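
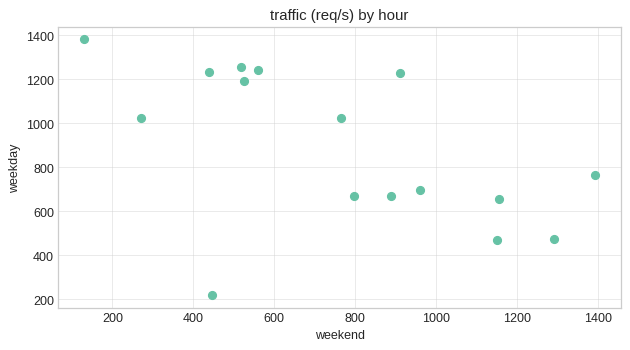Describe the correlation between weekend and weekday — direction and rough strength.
Points are negatively correlated; moderate (|r| ≈ 0.6).

negative, moderate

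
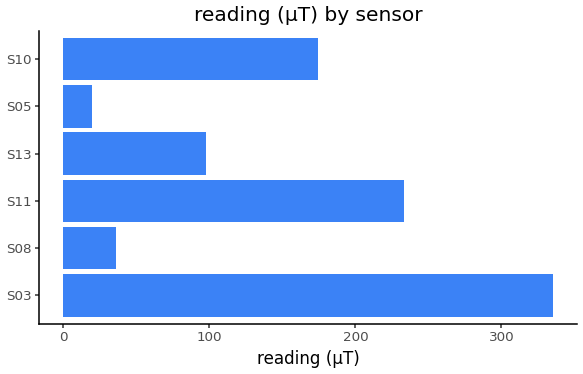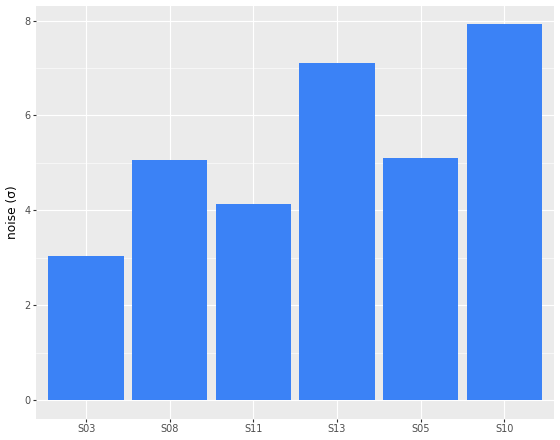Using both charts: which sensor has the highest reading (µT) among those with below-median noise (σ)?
Chart 2 median noise (σ) ≈ 5; below-median sensors: S03, S08, S11. Among those, S03 has the highest reading (µT) (≈ 350).

S03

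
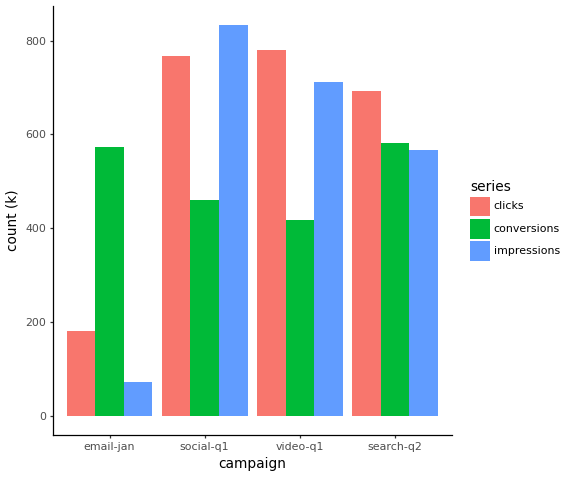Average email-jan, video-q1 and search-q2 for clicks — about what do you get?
(200 + 800 + 700) / 3 ≈ 567.

≈ 567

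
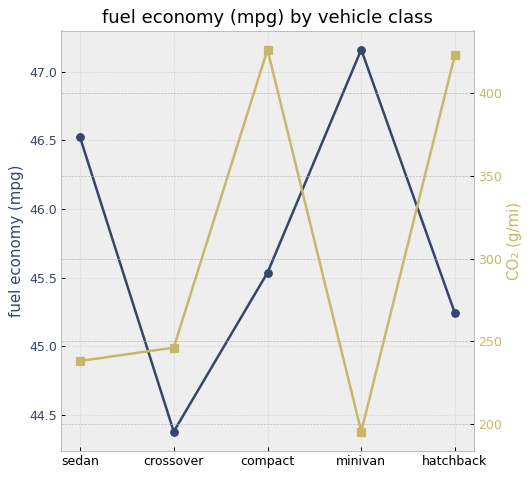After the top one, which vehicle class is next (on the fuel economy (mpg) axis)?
Top 3 (on the fuel economy (mpg) axis): minivan ≈ 47.0, sedan ≈ 46.5, compact ≈ 45.5.

sedan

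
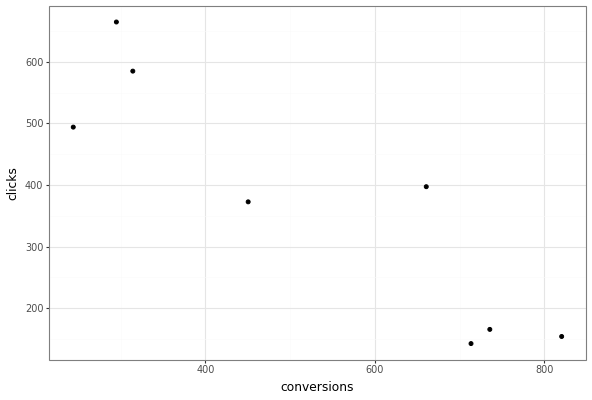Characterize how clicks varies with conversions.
Points are negatively correlated; strong (|r| ≈ 0.9).

negative, strong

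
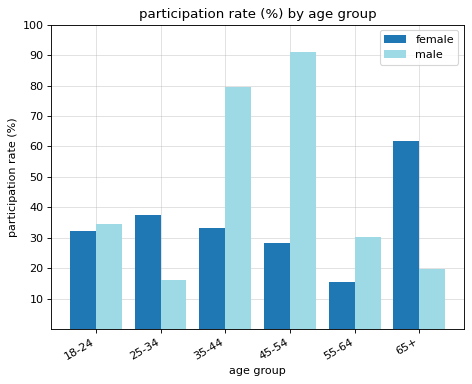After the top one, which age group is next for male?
Top 3 for male: 45-54 ≈ 90, 35-44 ≈ 80, 18-24 ≈ 30.

35-44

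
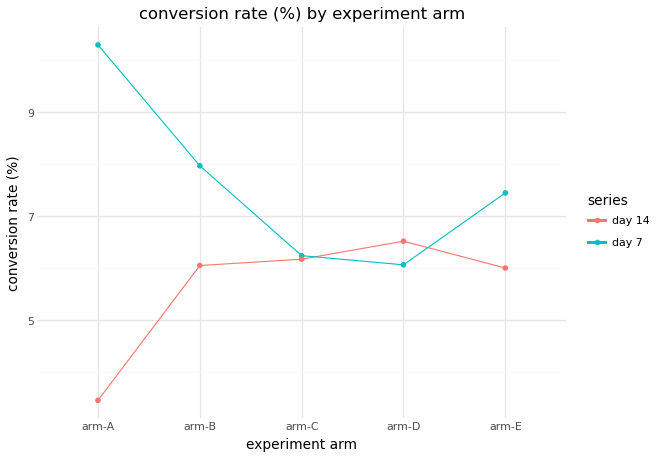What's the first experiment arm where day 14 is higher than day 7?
arm-C: day 14 ≈ 6 vs day 7 ≈ 6 (not yet); arm-D: day 14 ≈ 7 vs day 7 ≈ 6 (first crossover).

arm-D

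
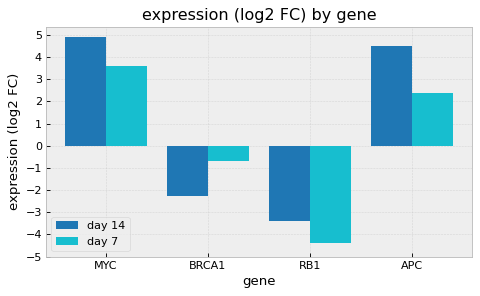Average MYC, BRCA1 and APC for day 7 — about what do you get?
≈ 2

(4 + -1 + 2) / 3 ≈ 2.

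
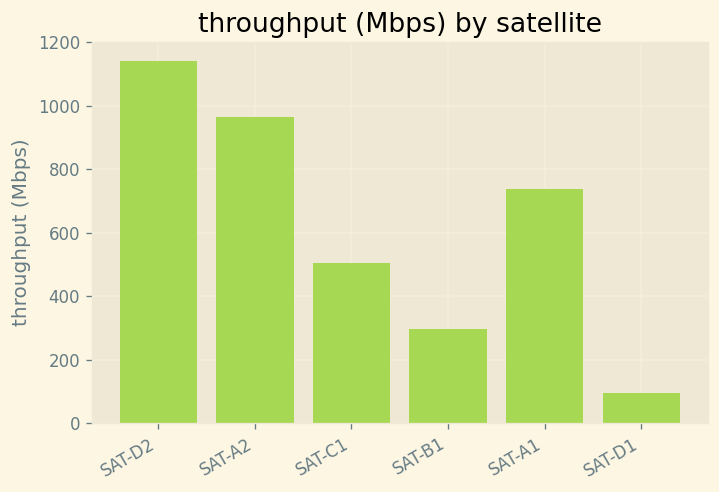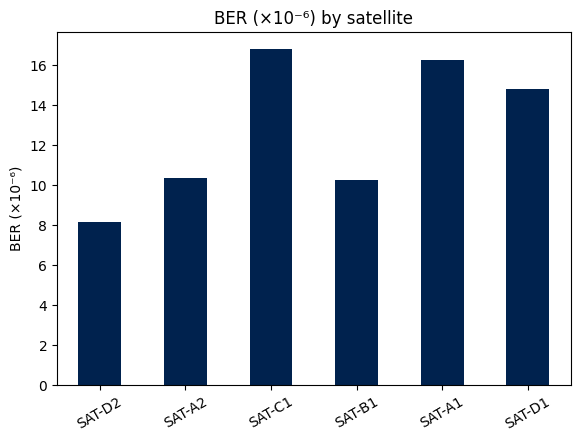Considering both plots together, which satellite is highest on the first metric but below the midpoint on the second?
SAT-D2

Chart 2 median BER (×10⁻⁶) ≈ 12; below-median satellites: SAT-D2, SAT-A2, SAT-B1. Among those, SAT-D2 has the highest throughput (Mbps) (≈ 1200).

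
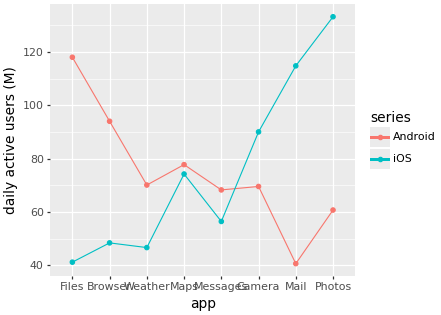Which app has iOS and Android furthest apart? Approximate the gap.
Files, ≈ 80 M

Files: iOS ≈ 40, Android ≈ 120 → gap ≈ 80. Next-largest (Mail) is only ≈ 70.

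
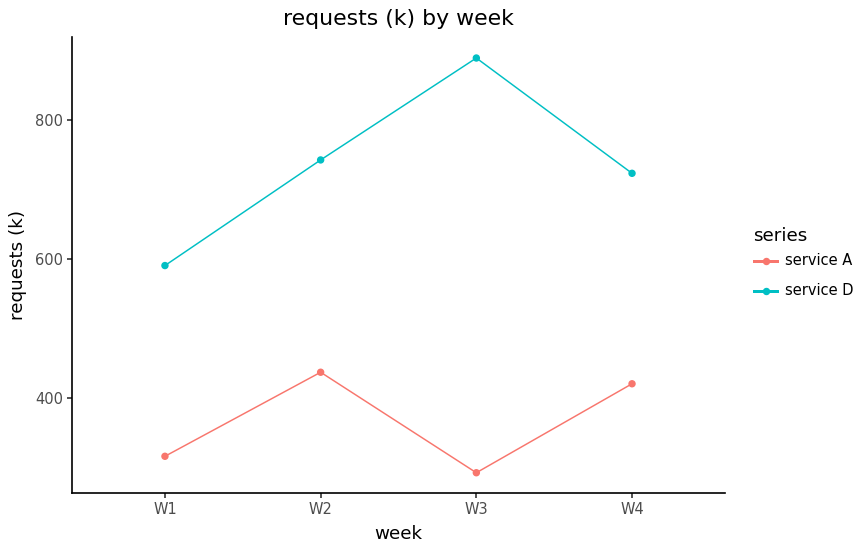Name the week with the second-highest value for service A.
Top 3 for service A: W2 ≈ 450, W4 ≈ 400, W1 ≈ 300.

W4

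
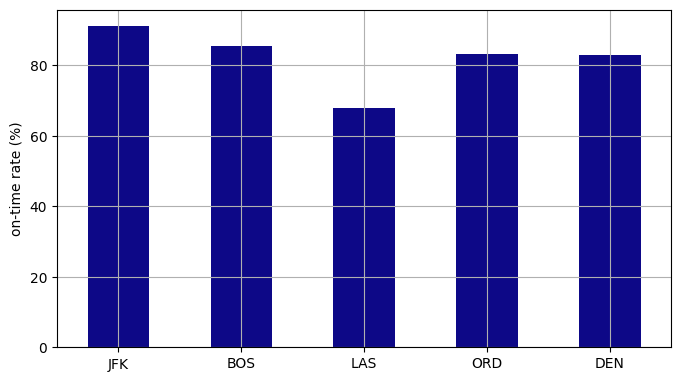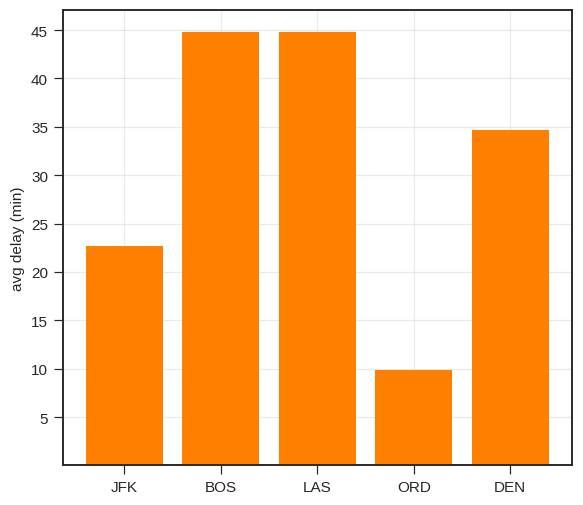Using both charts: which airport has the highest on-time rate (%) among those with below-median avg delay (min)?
JFK

Chart 2 median avg delay (min) ≈ 35; below-median airports: JFK, ORD. Among those, JFK has the highest on-time rate (%) (≈ 90).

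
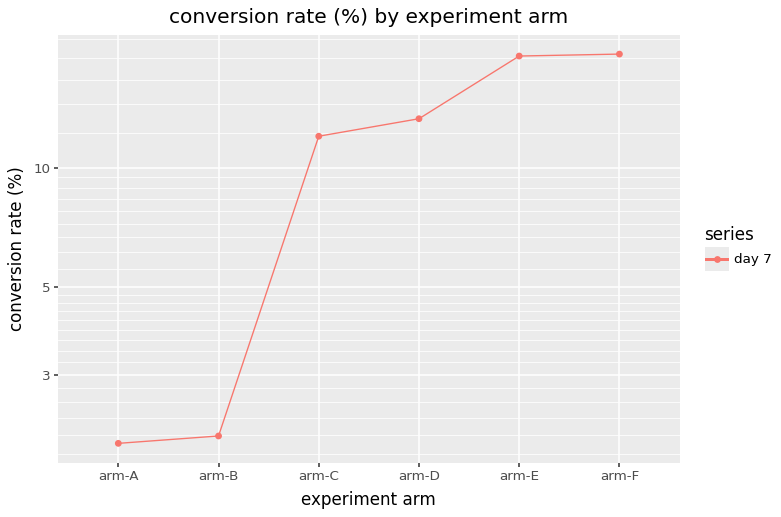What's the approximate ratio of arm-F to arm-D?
≈ 1.43×

arm-F ≈ 20, arm-D ≈ 14; 20/14 ≈ 1.43.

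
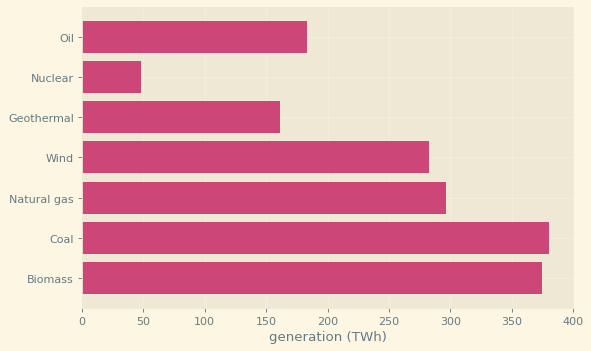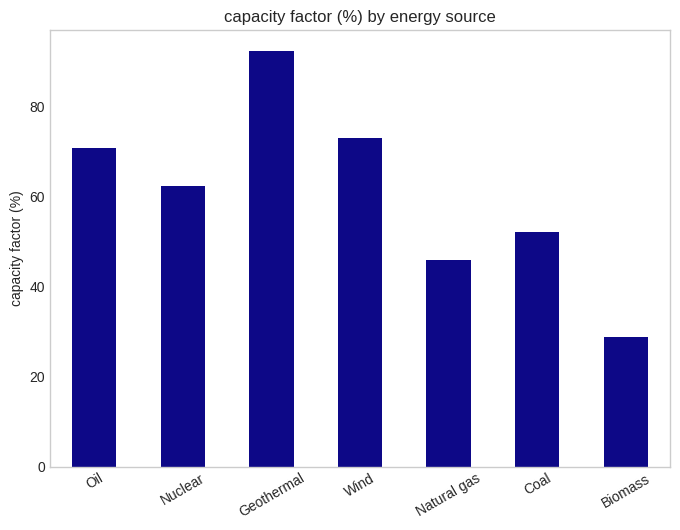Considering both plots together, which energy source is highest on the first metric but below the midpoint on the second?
Coal

Chart 2 median capacity factor (%) ≈ 60; below-median energy sources: Natural gas, Coal, Biomass. Among those, Coal has the highest generation (TWh) (≈ 400).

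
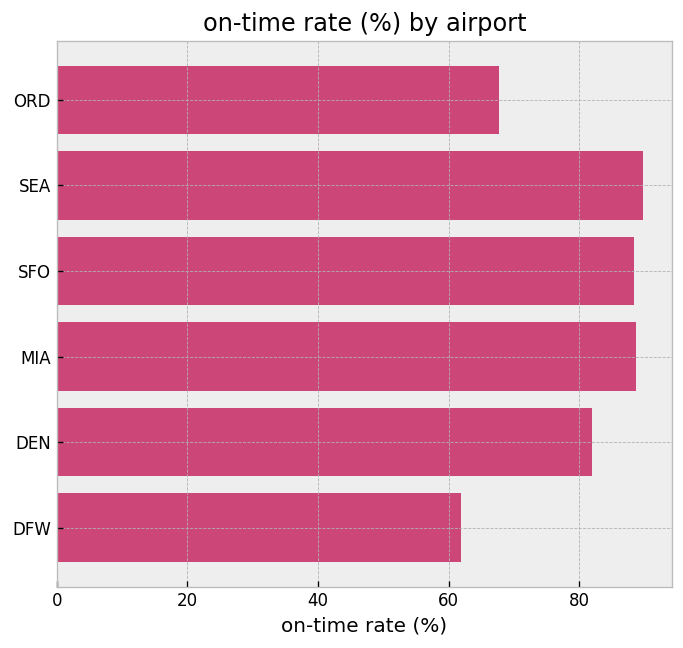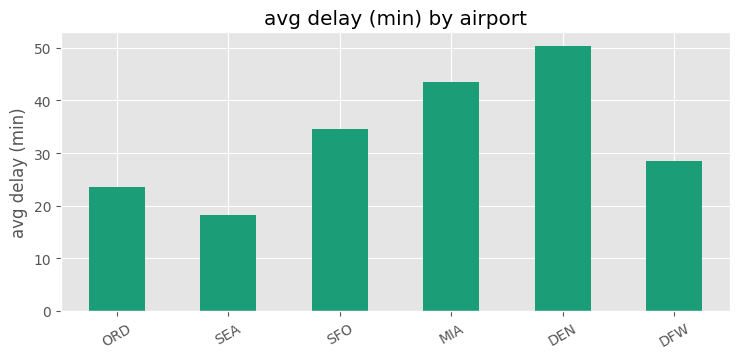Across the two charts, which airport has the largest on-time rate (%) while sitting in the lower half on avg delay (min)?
SEA

Chart 2 median avg delay (min) ≈ 30; below-median airports: ORD, SEA, DFW. Among those, SEA has the highest on-time rate (%) (≈ 90).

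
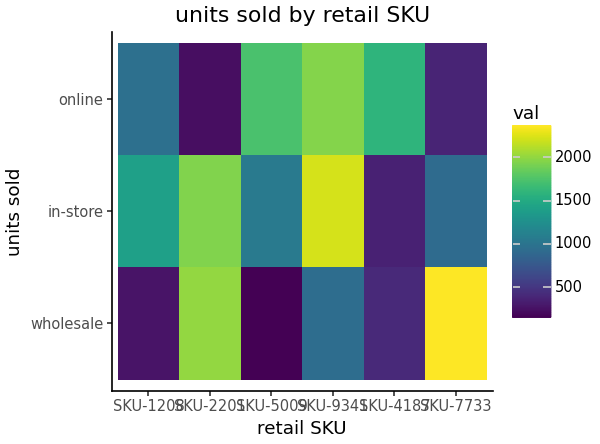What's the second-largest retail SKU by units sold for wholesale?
SKU-2201

Top 3 for wholesale: SKU-7733 ≈ 2400, SKU-2201 ≈ 2000, SKU-9341 ≈ 1000.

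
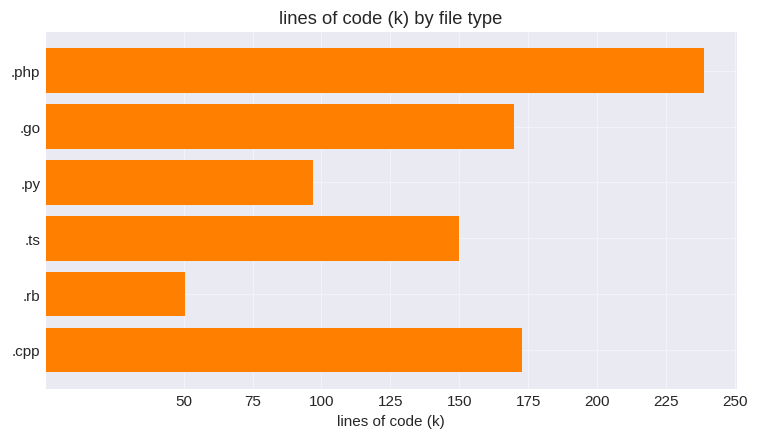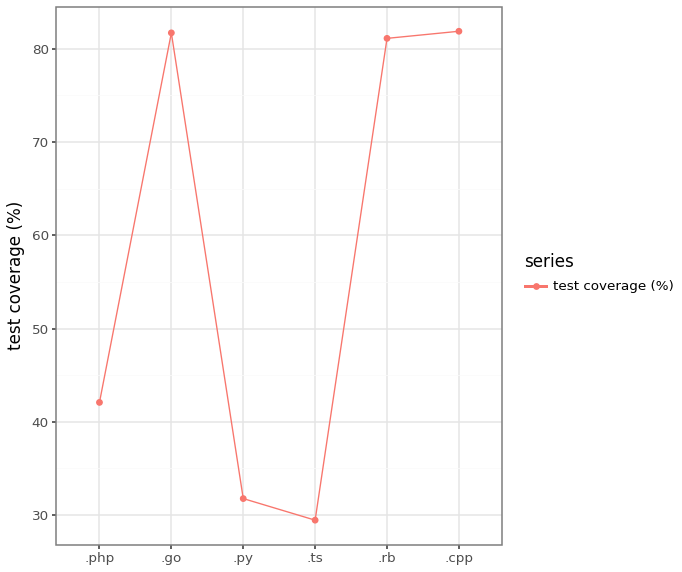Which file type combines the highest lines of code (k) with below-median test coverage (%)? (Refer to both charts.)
.php

Chart 2 median test coverage (%) ≈ 60; below-median file types: .php, .py, .ts. Among those, .php has the highest lines of code (k) (≈ 250).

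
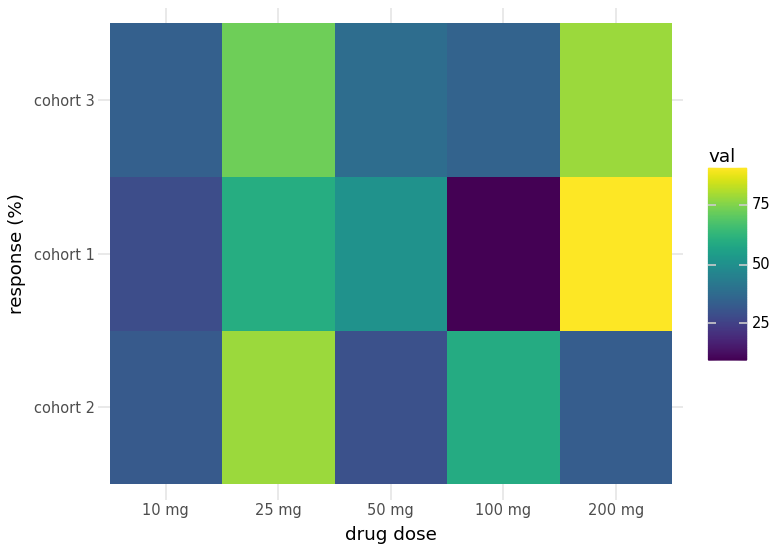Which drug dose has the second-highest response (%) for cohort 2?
100 mg

Top 3 for cohort 2: 25 mg ≈ 80, 100 mg ≈ 60, 200 mg ≈ 30.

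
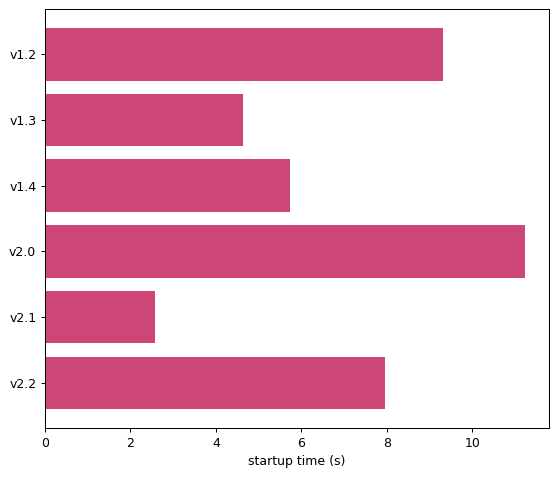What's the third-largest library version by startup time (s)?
Top 4: v2.0 ≈ 11, v1.2 ≈ 9, v2.2 ≈ 8, v1.4 ≈ 6.

v2.2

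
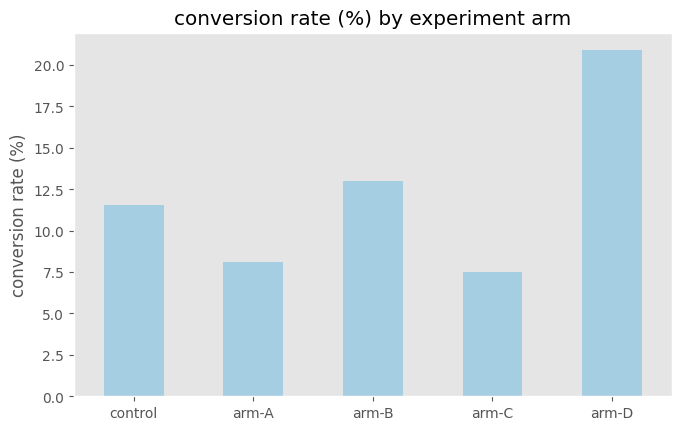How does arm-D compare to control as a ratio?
arm-D ≈ 20, control ≈ 12; 20/12 ≈ 1.67.

≈ 1.67×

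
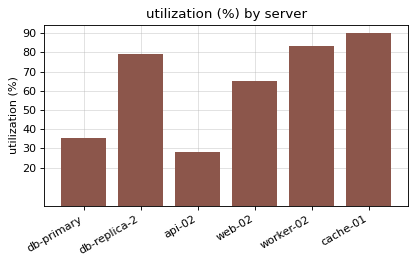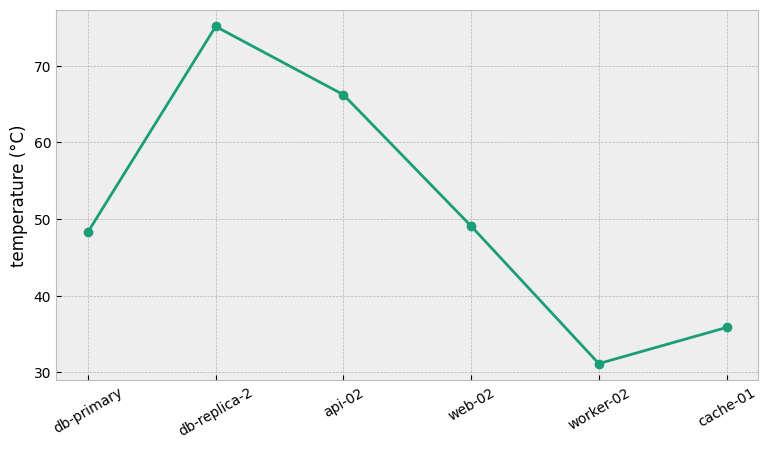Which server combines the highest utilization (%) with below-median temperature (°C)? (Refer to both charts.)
Chart 2 median temperature (°C) ≈ 50; below-median servers: db-primary, worker-02, cache-01. Among those, cache-01 has the highest utilization (%) (≈ 90).

cache-01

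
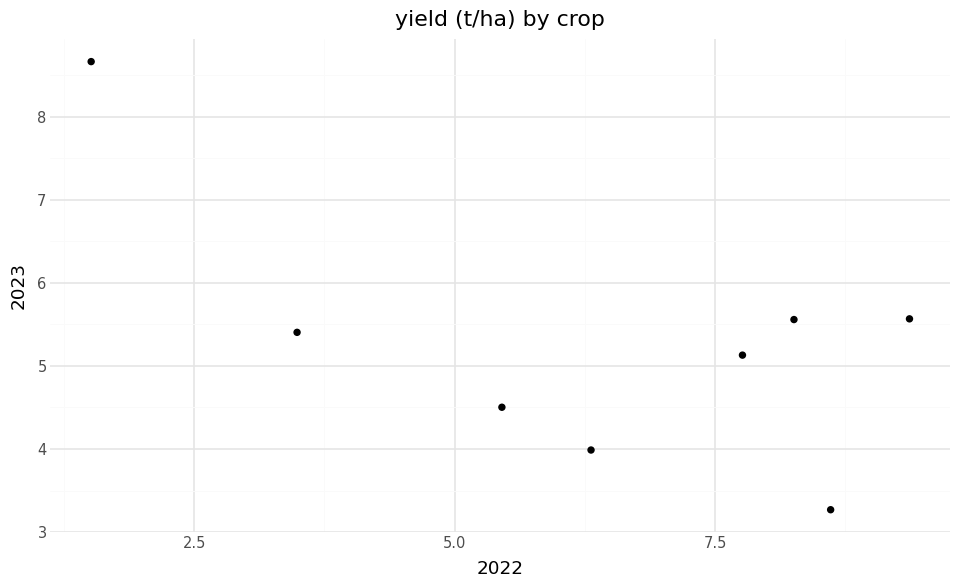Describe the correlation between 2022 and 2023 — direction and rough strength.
Points are negatively correlated; moderate (|r| ≈ 0.6).

negative, moderate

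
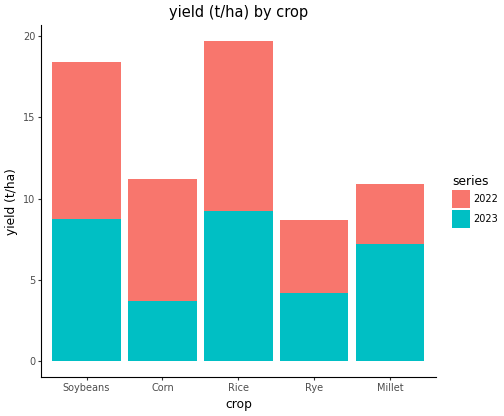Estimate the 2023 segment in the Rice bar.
≈ 10

2023 top ≈ 10, bottom ≈ 0; segment ≈ 10.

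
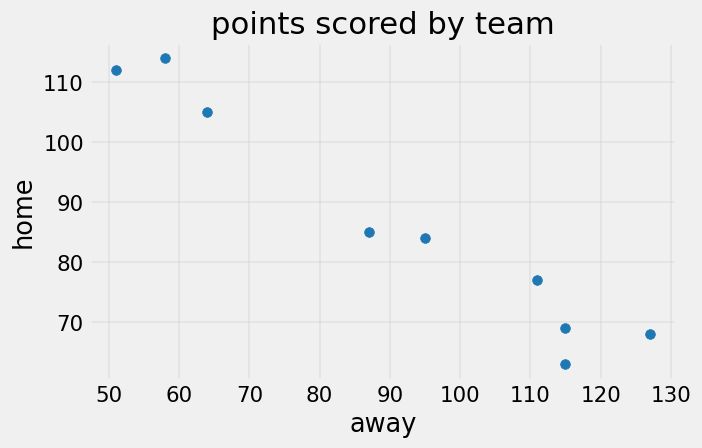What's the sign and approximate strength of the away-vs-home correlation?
negative, strong

Points are negatively correlated; strong (|r| ≈ 1.0).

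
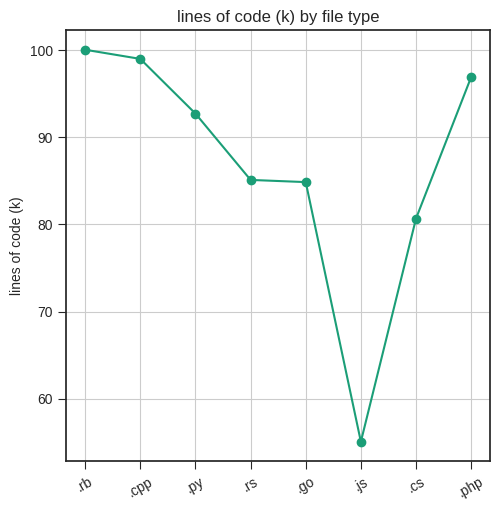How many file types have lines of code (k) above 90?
4

Above 90: .rb, .cpp, .py, .php.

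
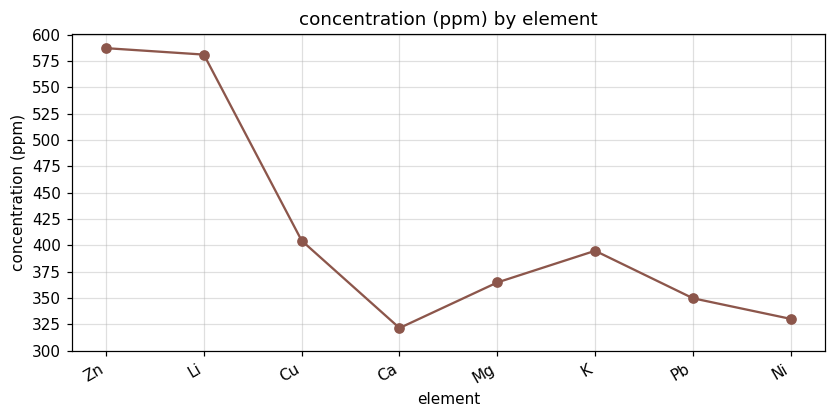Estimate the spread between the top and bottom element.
≈ 250

Max Zn ≈ 575, min Ca ≈ 325; range ≈ 250.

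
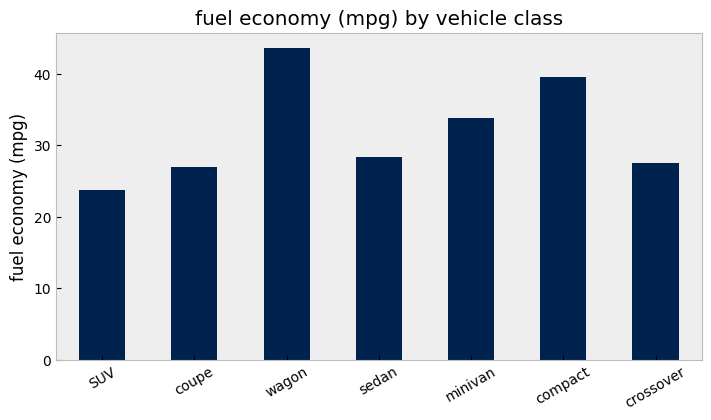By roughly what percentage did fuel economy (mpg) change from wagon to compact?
wagon ≈ 45, compact ≈ 40; (40 − 45) / 45 ≈ -11.1%.

≈ -11.1%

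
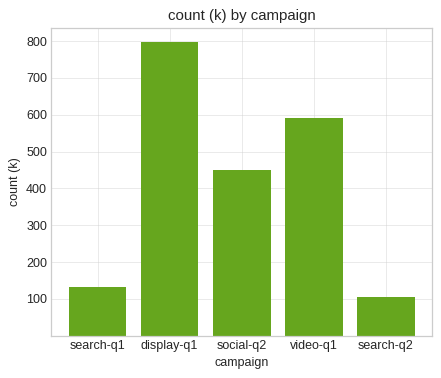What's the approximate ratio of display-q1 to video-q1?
display-q1 ≈ 800, video-q1 ≈ 600; 800/600 ≈ 1.33.

≈ 1.33×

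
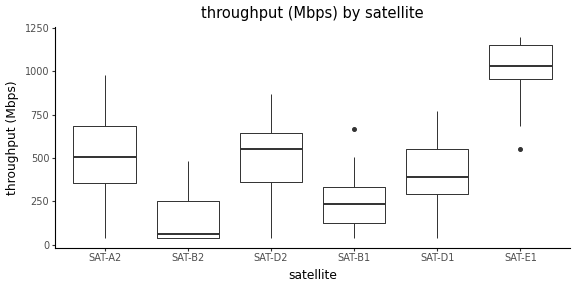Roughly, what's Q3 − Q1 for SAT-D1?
≈ 300

Q3 ≈ 600, Q1 ≈ 300; IQR ≈ 300.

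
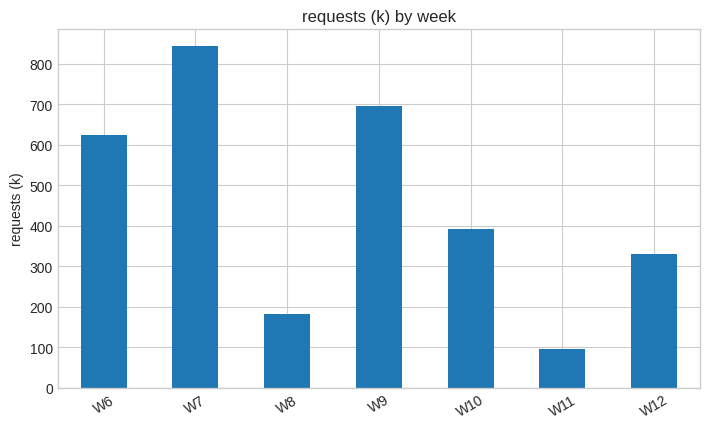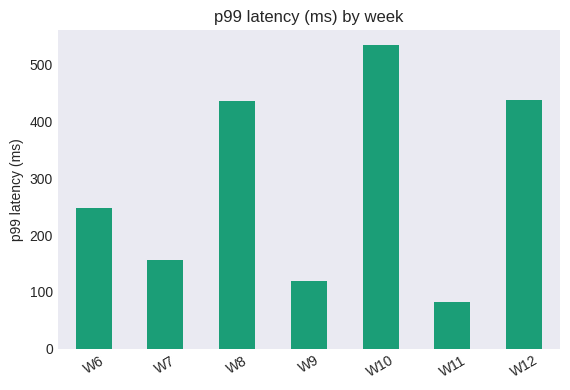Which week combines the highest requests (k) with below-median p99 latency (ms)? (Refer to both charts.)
Chart 2 median p99 latency (ms) ≈ 250; below-median weeks: W7, W9, W11. Among those, W7 has the highest requests (k) (≈ 800).

W7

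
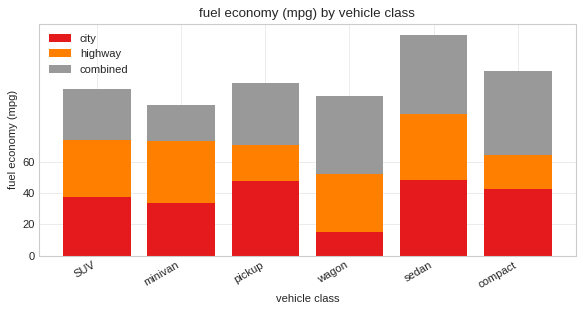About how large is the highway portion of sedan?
≈ 40

highway top ≈ 80, bottom ≈ 40; segment ≈ 40.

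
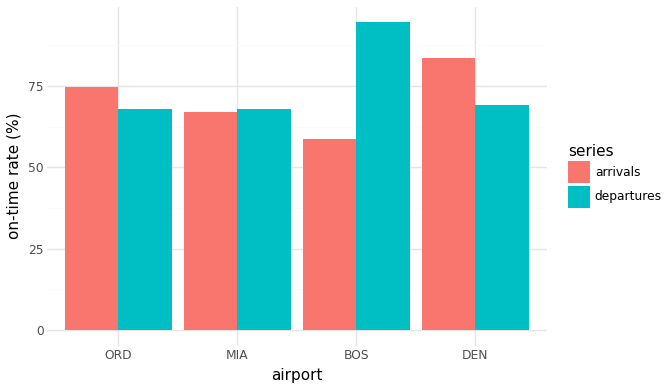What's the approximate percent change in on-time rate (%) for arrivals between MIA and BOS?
MIA ≈ 70, BOS ≈ 60; (60 − 70) / 70 ≈ -14.3%.

≈ -14.3%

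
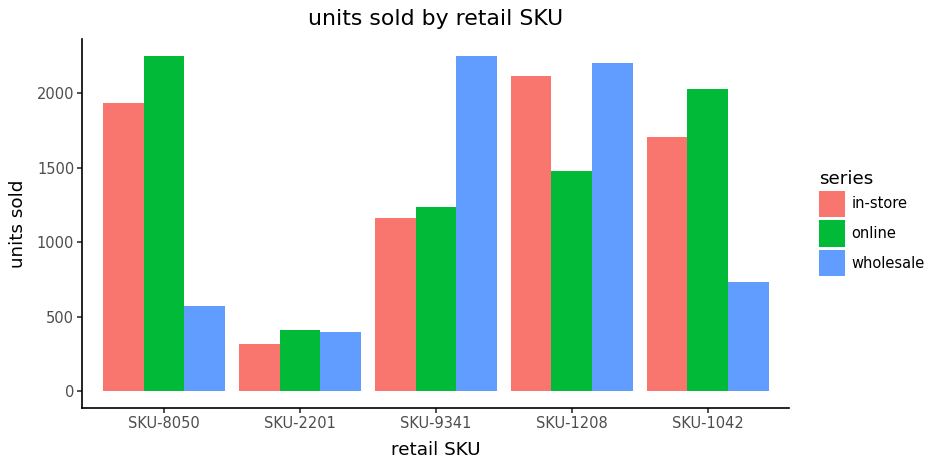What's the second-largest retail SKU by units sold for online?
SKU-1042

Top 3 for online: SKU-8050 ≈ 2200, SKU-1042 ≈ 2000, SKU-1208 ≈ 1400.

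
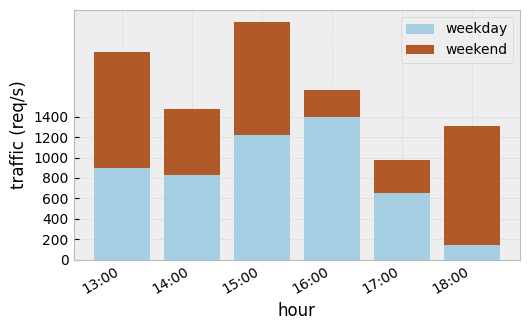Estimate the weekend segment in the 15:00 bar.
weekend top ≈ 2400, bottom ≈ 1200; segment ≈ 1200.

≈ 1200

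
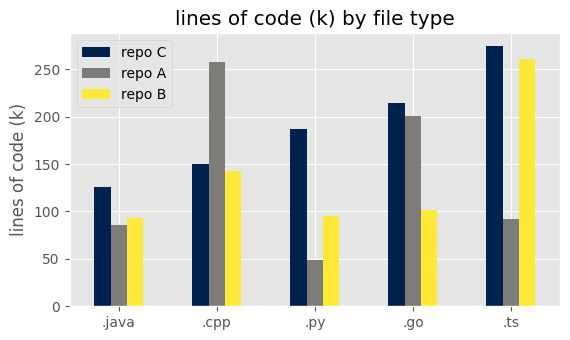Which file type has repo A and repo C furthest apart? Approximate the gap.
.ts: repo A ≈ 100, repo C ≈ 275 → gap ≈ 175. Next-largest (.py) is only ≈ 125.

.ts, ≈ 175 k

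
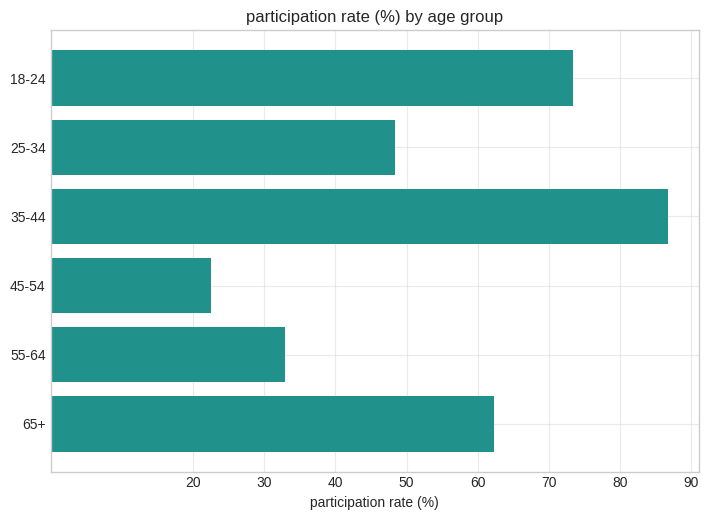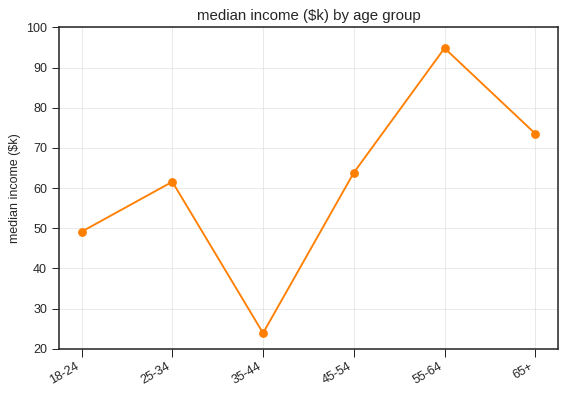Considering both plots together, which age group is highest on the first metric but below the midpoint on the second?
35-44

Chart 2 median median income ($k) ≈ 60; below-median age groups: 18-24, 25-34, 35-44. Among those, 35-44 has the highest participation rate (%) (≈ 90).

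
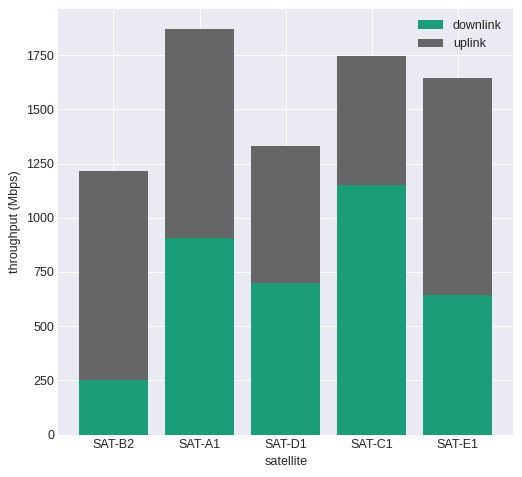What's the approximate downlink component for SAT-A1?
downlink top ≈ 1000, bottom ≈ 0; segment ≈ 1000.

≈ 1000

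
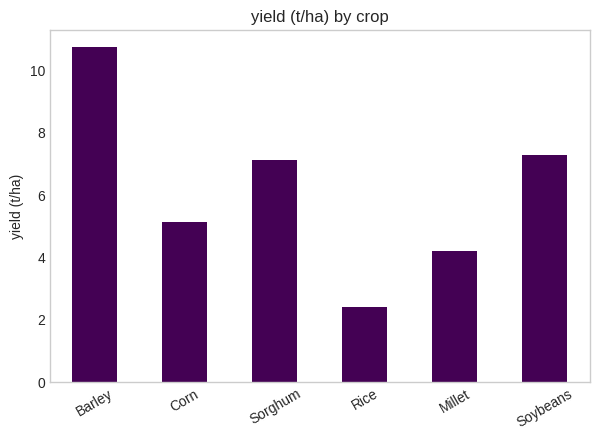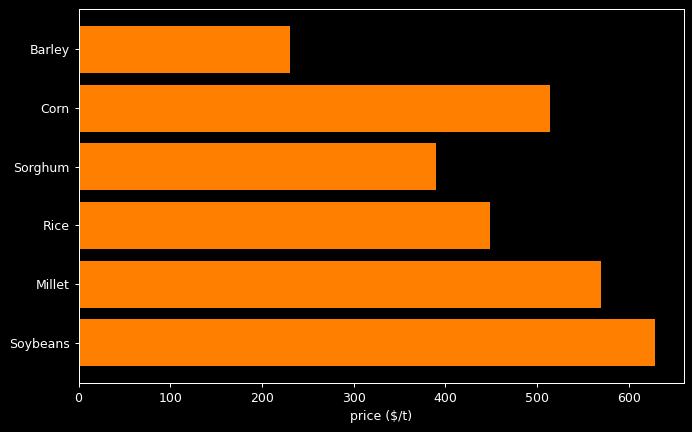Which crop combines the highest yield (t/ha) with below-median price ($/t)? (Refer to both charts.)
Barley

Chart 2 median price ($/t) ≈ 500; below-median crops: Barley, Sorghum, Rice. Among those, Barley has the highest yield (t/ha) (≈ 11).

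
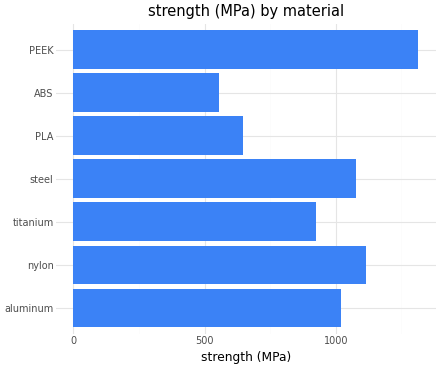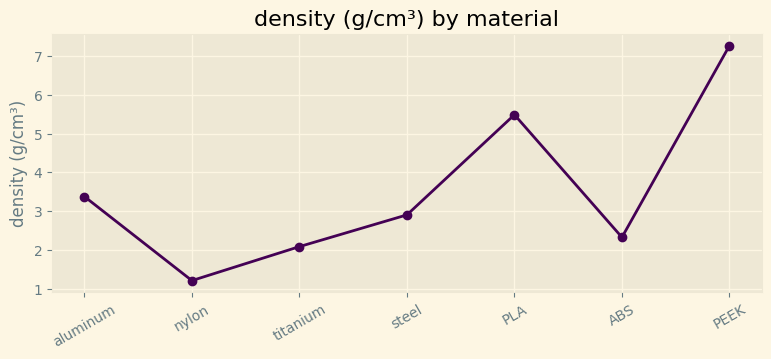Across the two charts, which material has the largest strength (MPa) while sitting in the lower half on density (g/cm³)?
Chart 2 median density (g/cm³) ≈ 3; below-median materials: nylon, titanium, ABS. Among those, nylon has the highest strength (MPa) (≈ 1200).

nylon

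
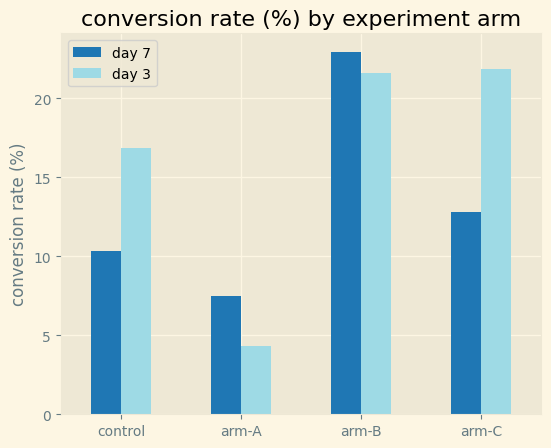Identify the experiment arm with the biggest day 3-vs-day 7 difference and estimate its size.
arm-C, ≈ 10 %

arm-C: day 3 ≈ 22, day 7 ≈ 12 → gap ≈ 10. Next-largest (control) is only ≈ 6.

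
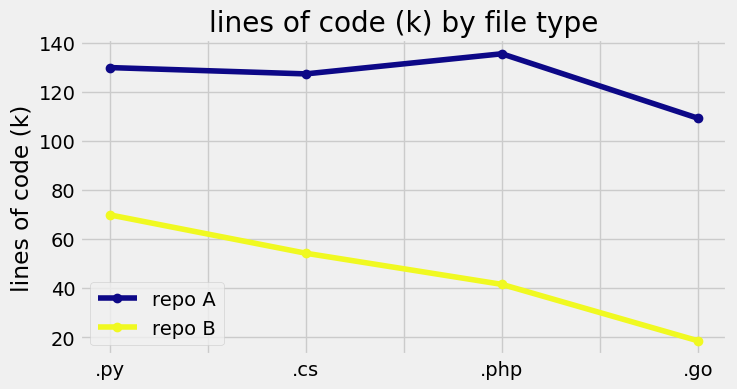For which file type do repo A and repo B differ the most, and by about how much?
.php: repo A ≈ 140, repo B ≈ 40 → gap ≈ 100. Next-largest (.go) is only ≈ 90.

.php, ≈ 100 k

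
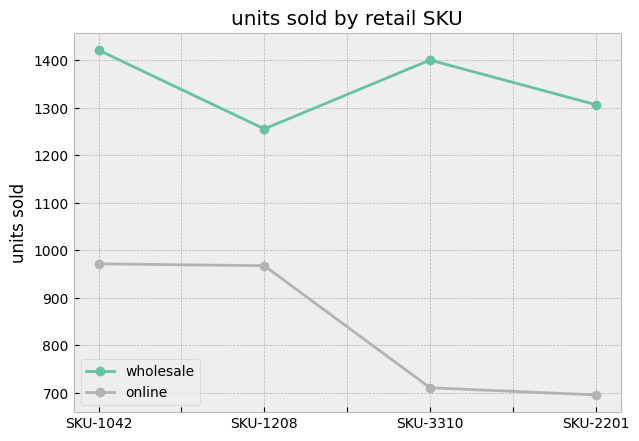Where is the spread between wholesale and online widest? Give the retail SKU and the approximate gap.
SKU-3310: wholesale ≈ 1400, online ≈ 700 → gap ≈ 700. Next-largest (SKU-2201) is only ≈ 600.

SKU-3310, ≈ 700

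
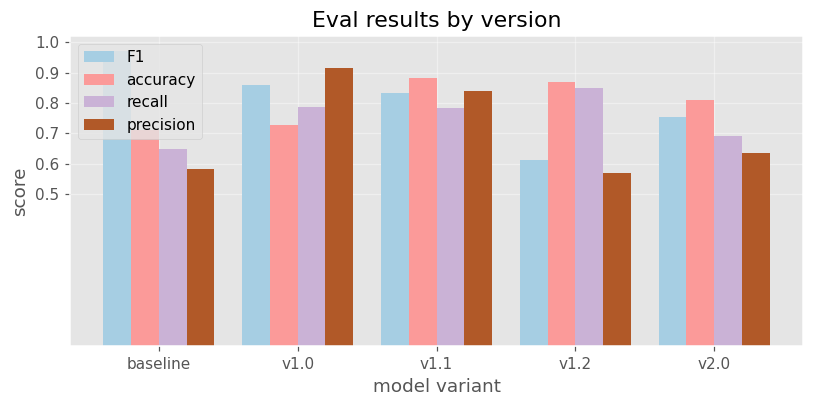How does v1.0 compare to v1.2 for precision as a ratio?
≈ 1.5×

v1.0 ≈ 0.9, v1.2 ≈ 0.6; 0.9/0.6 ≈ 1.5.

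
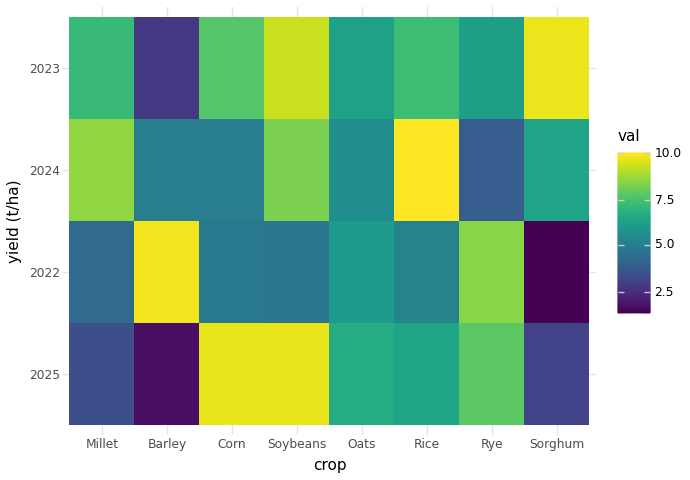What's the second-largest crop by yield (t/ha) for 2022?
Top 3 for 2022: Barley ≈ 10, Rye ≈ 9, Oats ≈ 6.

Rye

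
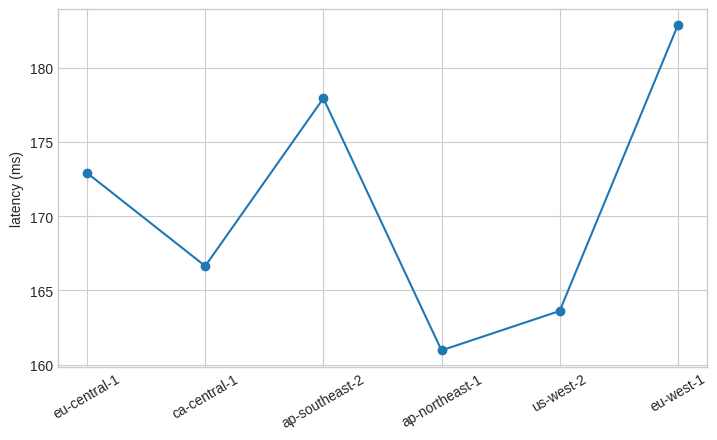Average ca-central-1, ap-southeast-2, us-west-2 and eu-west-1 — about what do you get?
≈ 172

(166 + 178 + 164 + 182) / 4 ≈ 172.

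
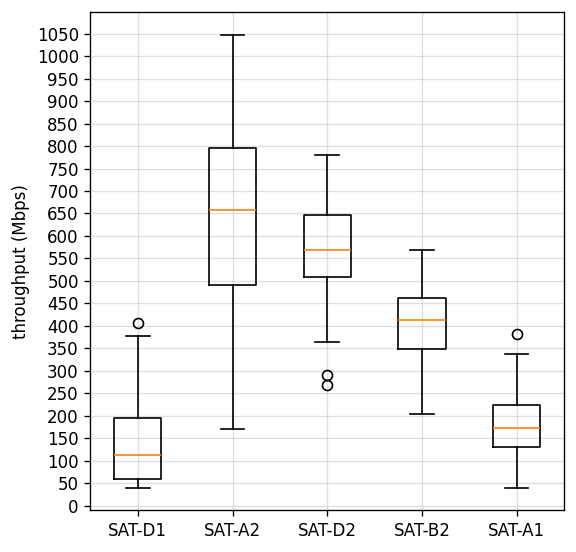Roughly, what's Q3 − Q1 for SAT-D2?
Q3 ≈ 650, Q1 ≈ 500; IQR ≈ 150.

≈ 150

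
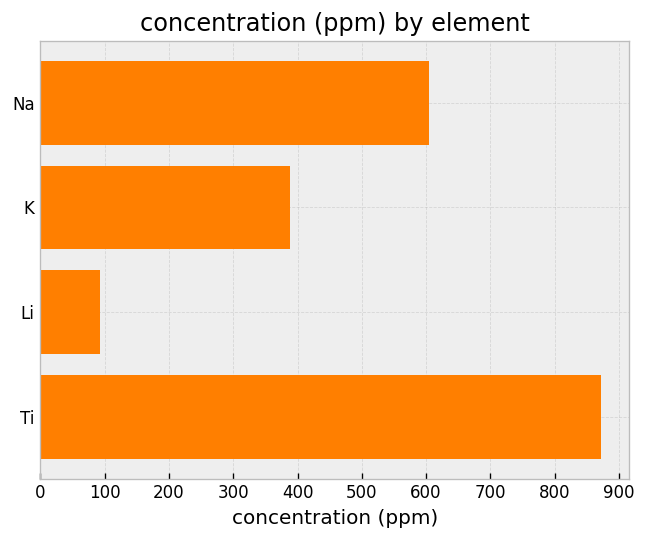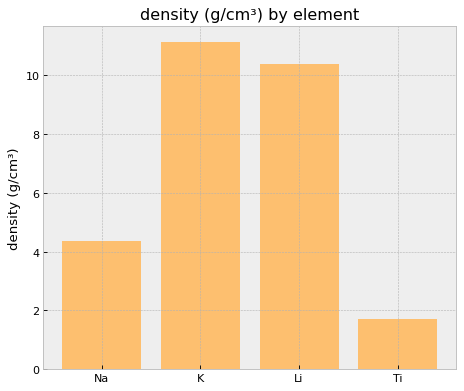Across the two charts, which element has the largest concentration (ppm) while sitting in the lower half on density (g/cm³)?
Ti

Chart 2 median density (g/cm³) ≈ 8; below-median elements: Na, Ti. Among those, Ti has the highest concentration (ppm) (≈ 900).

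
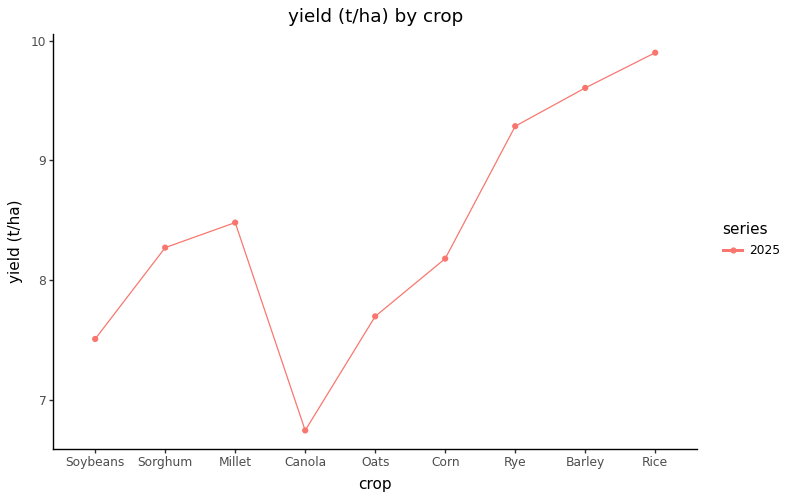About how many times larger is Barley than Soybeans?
Barley ≈ 9.5, Soybeans ≈ 7.5; 9.5/7.5 ≈ 1.27.

≈ 1.27×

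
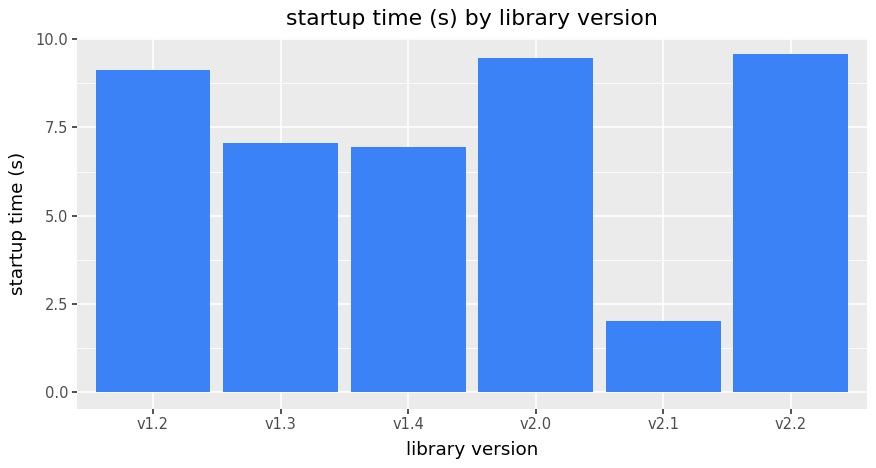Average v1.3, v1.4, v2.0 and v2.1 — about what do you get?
≈ 6

(7 + 7 + 9 + 2) / 4 ≈ 6.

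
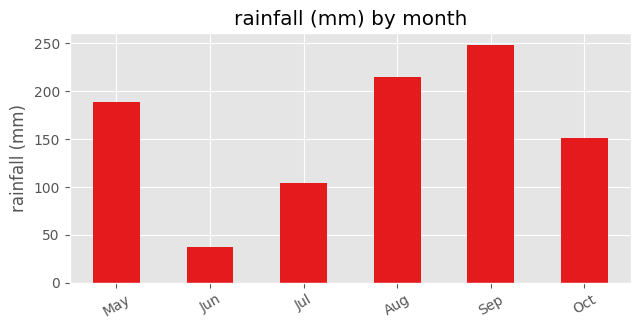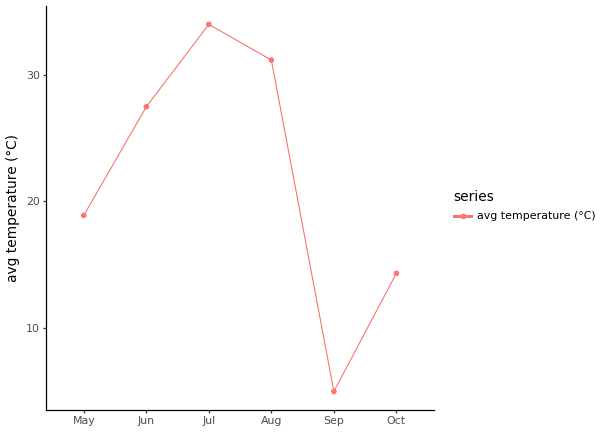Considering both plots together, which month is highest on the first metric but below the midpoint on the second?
Chart 2 median avg temperature (°C) ≈ 25; below-median months: May, Sep, Oct. Among those, Sep has the highest rainfall (mm) (≈ 250).

Sep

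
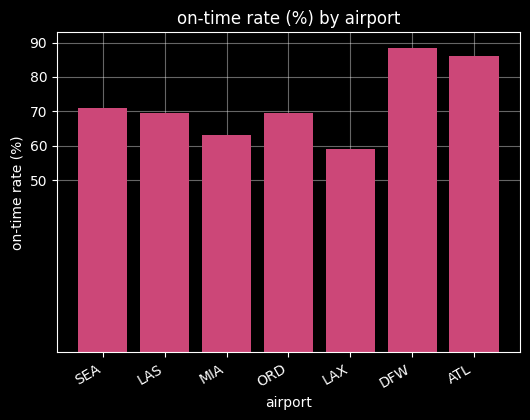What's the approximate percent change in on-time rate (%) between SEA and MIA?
≈ -14.3%

SEA ≈ 70, MIA ≈ 60; (60 − 70) / 70 ≈ -14.3%.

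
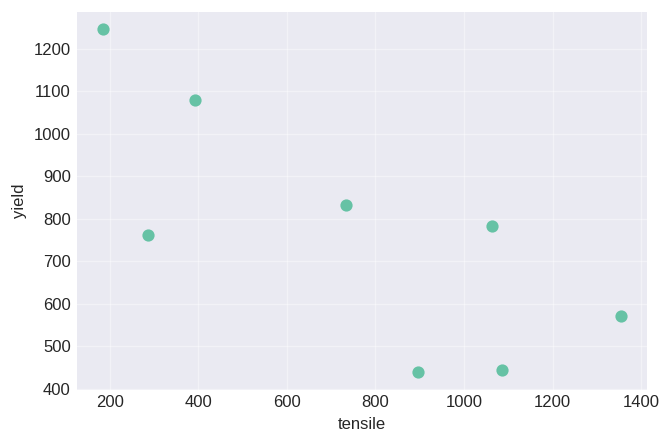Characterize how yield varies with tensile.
Points are negatively correlated; strong (|r| ≈ 0.8).

negative, strong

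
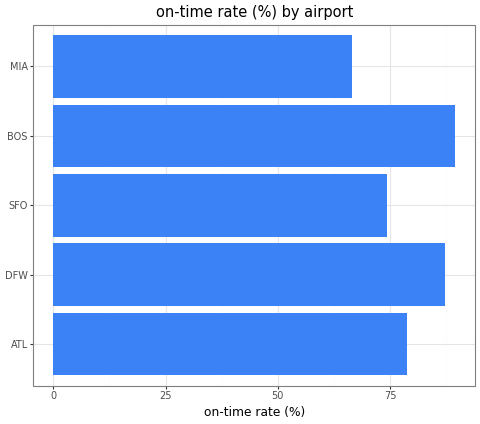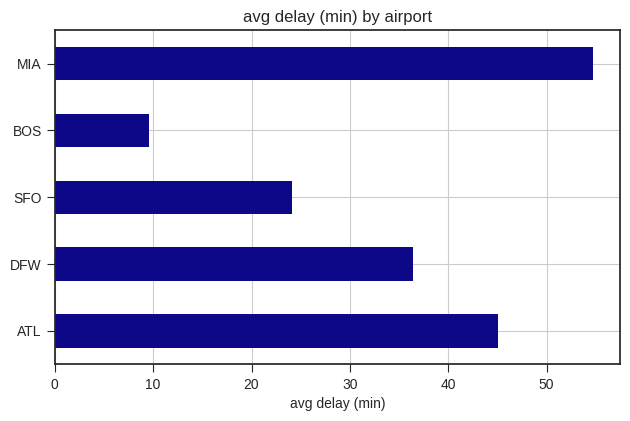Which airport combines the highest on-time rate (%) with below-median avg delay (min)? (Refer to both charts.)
BOS

Chart 2 median avg delay (min) ≈ 40; below-median airports: SFO, BOS. Among those, BOS has the highest on-time rate (%) (≈ 90).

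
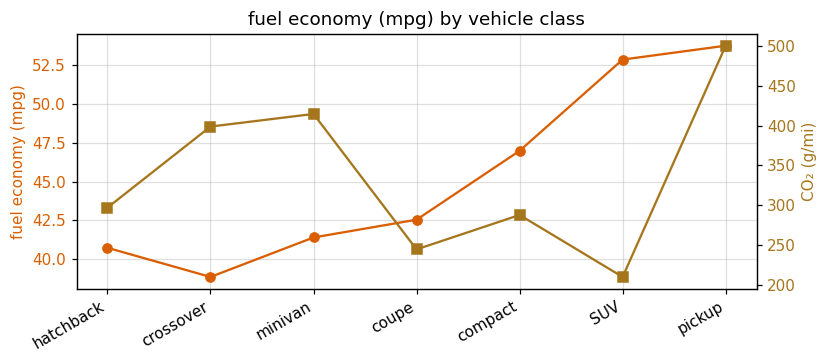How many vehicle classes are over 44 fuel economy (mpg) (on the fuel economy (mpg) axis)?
Above 44: compact, SUV, pickup.

3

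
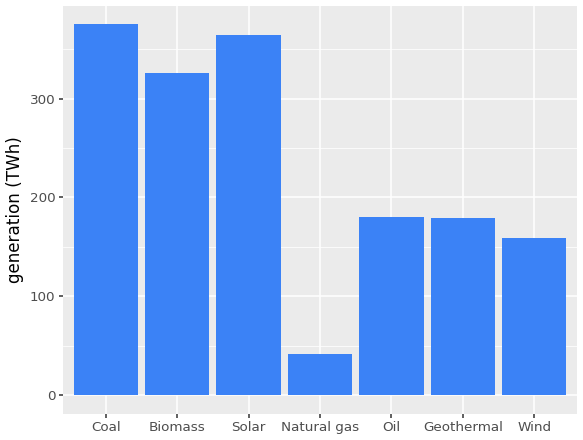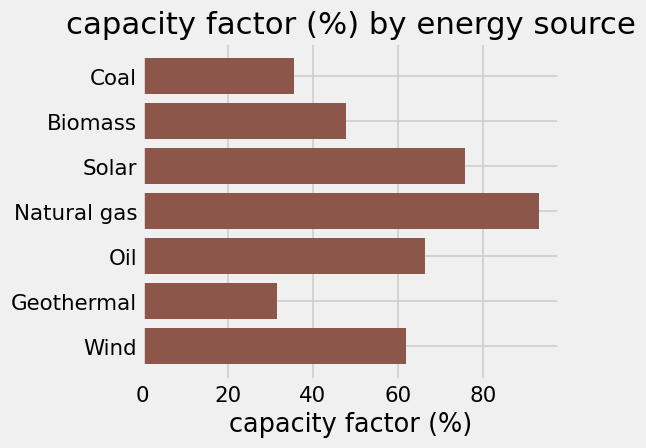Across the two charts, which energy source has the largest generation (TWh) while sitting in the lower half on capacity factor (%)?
Chart 2 median capacity factor (%) ≈ 60; below-median energy sources: Coal, Biomass, Geothermal. Among those, Coal has the highest generation (TWh) (≈ 400).

Coal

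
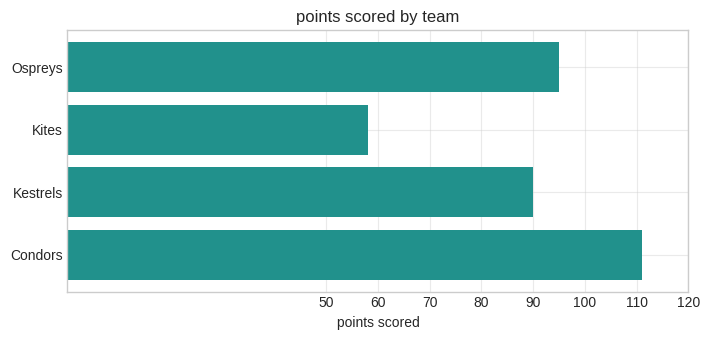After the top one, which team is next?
Top 3: Condors ≈ 110, Ospreys ≈ 100, Kestrels ≈ 90.

Ospreys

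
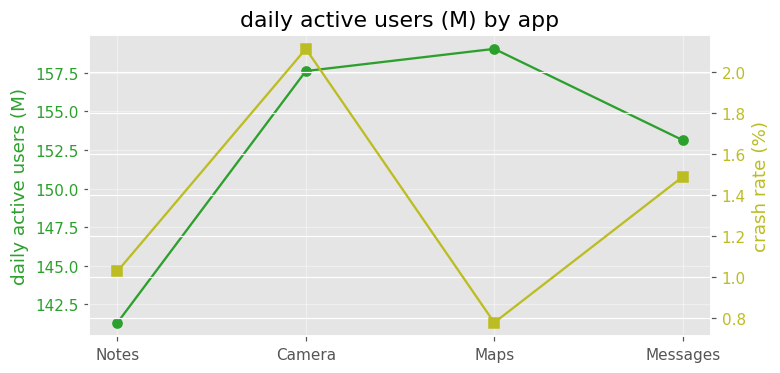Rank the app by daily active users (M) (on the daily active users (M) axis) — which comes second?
Camera

Top 3 (on the daily active users (M) axis): Maps ≈ 160, Camera ≈ 158, Messages ≈ 154.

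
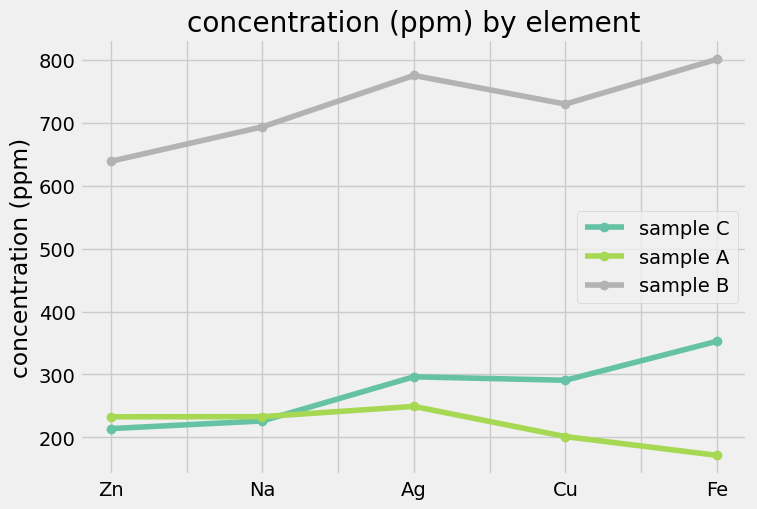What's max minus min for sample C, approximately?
Max Fe ≈ 400, min Zn ≈ 200; range ≈ 200.

≈ 200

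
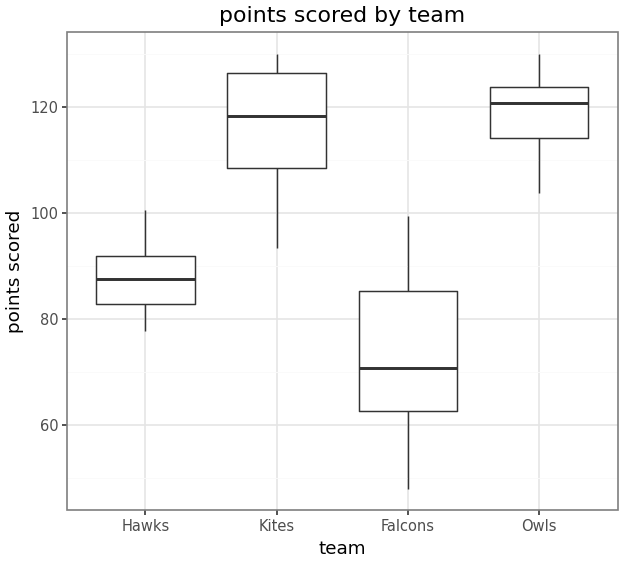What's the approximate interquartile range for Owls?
Q3 ≈ 125, Q1 ≈ 115; IQR ≈ 10.

≈ 10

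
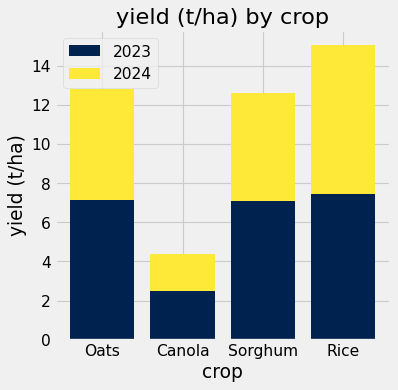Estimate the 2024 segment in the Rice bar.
2024 top ≈ 16, bottom ≈ 8; segment ≈ 8.

≈ 8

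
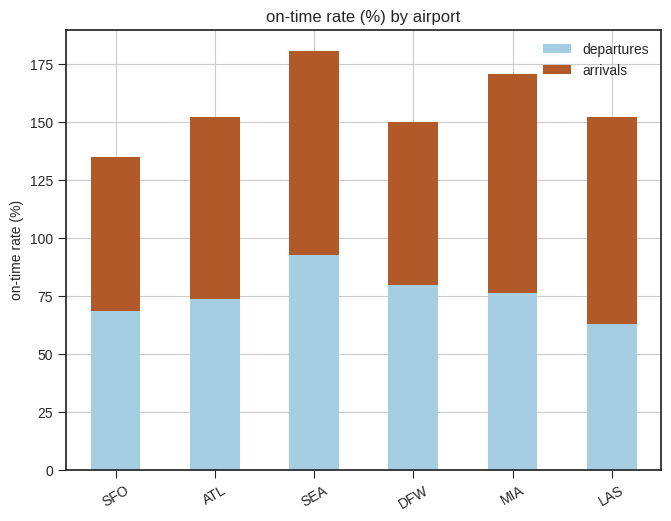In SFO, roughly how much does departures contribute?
≈ 60

departures top ≈ 60, bottom ≈ 0; segment ≈ 60.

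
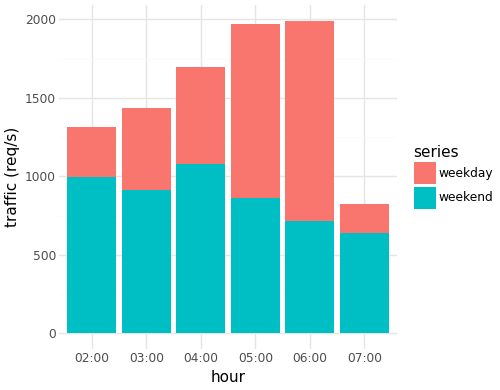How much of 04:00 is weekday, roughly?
weekday top ≈ 1600, bottom ≈ 1000; segment ≈ 600.

≈ 600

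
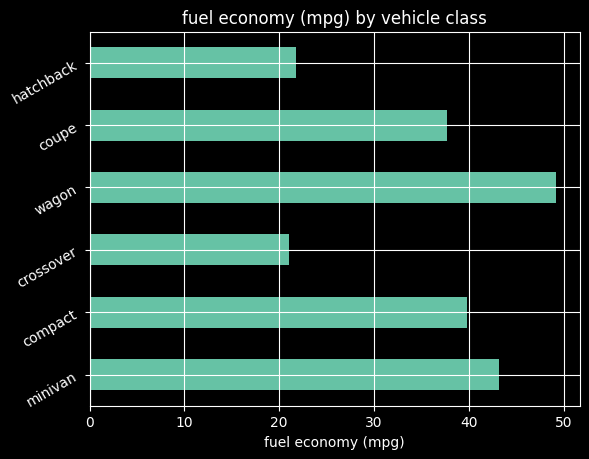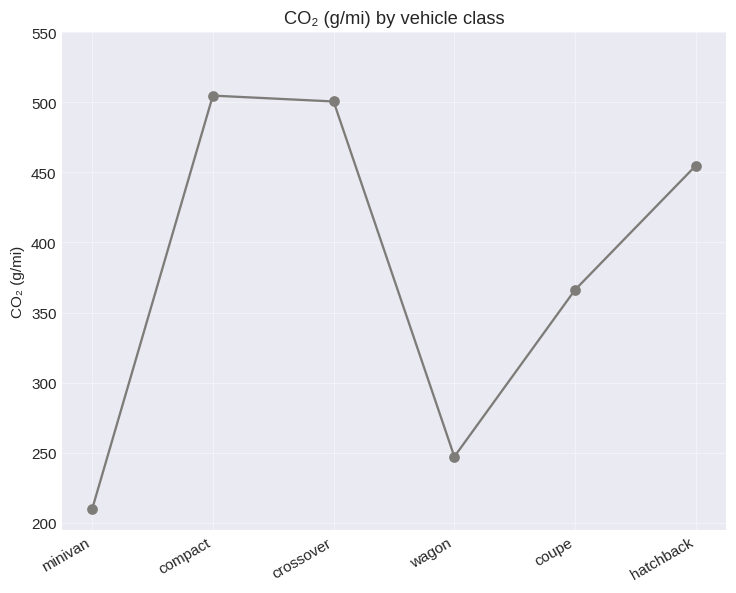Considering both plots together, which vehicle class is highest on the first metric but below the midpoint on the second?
Chart 2 median CO₂ (g/mi) ≈ 400; below-median vehicle classes: minivan, wagon, coupe. Among those, wagon has the highest fuel economy (mpg) (≈ 50).

wagon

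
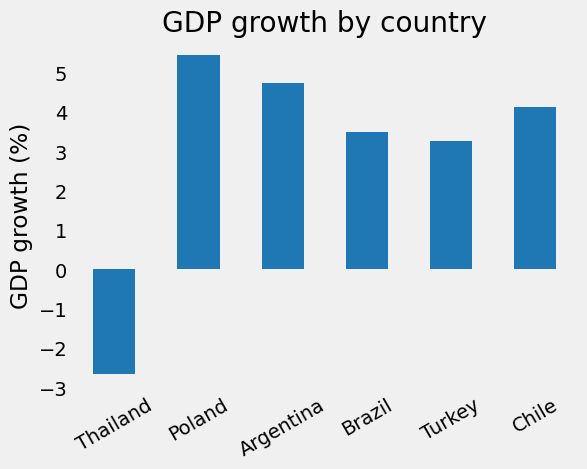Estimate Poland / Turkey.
Poland ≈ 5, Turkey ≈ 3; 5/3 ≈ 1.67.

≈ 1.67×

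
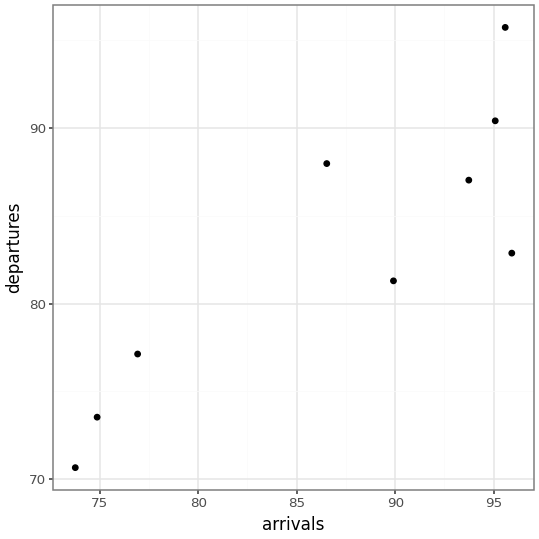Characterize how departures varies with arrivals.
positive, strong

Points are positively correlated; strong (|r| ≈ 0.9).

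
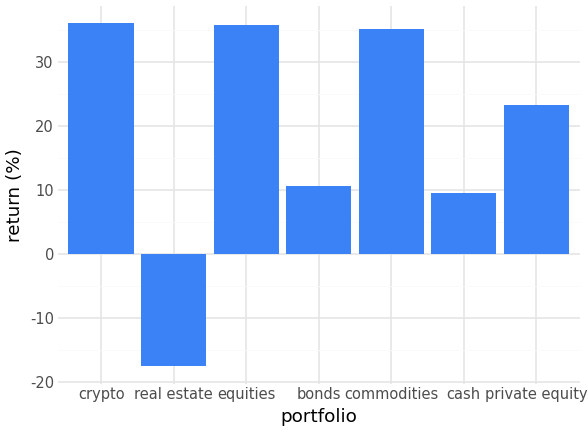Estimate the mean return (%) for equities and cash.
≈ 22

(35 + 10) / 2 ≈ 22.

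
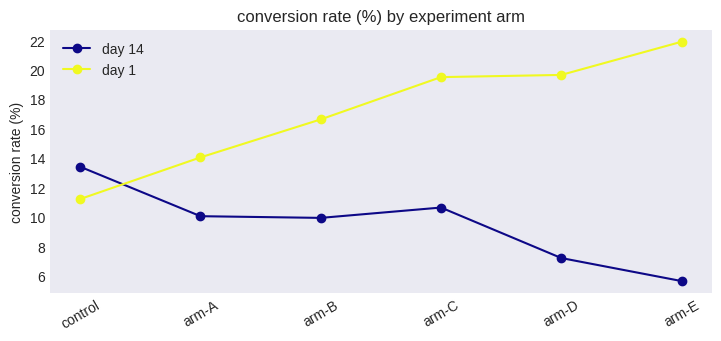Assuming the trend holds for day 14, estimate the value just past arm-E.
Last three: 10, 8, 6 → slope ≈ -2/step → next ≈ 4.

≈ 4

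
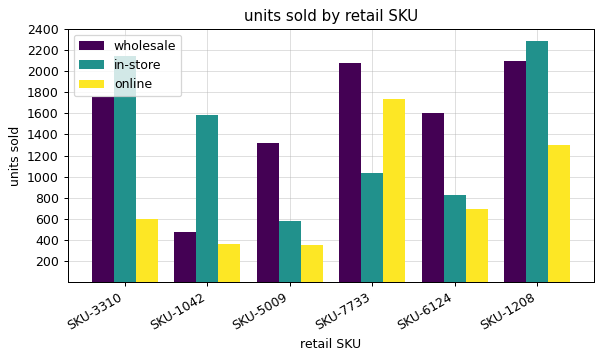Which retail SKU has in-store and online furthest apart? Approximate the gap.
SKU-3310: in-store ≈ 2200, online ≈ 600 → gap ≈ 1600. Next-largest (SKU-1042) is only ≈ 1200.

SKU-3310, ≈ 1600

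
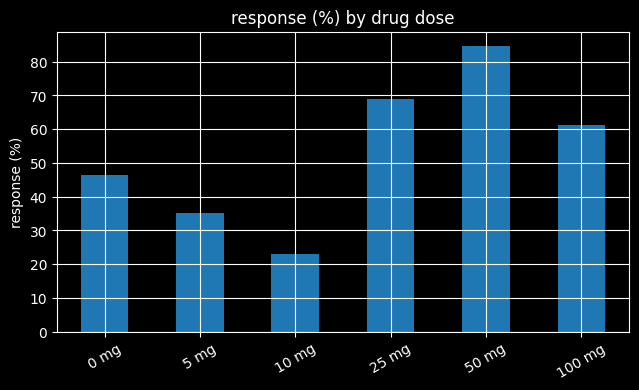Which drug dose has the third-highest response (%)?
100 mg

Top 4: 50 mg ≈ 80, 25 mg ≈ 70, 100 mg ≈ 60, 0 mg ≈ 50.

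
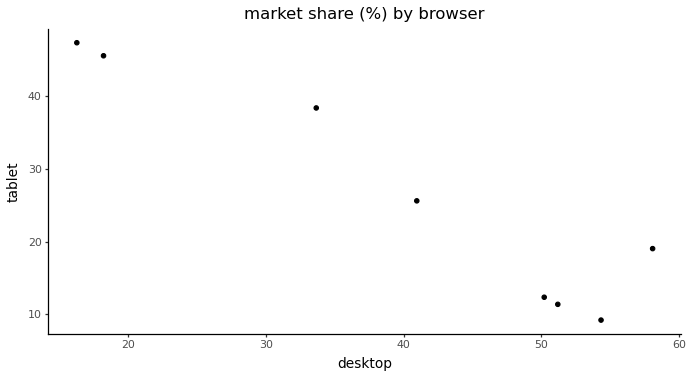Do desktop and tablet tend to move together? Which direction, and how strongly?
Points are negatively correlated; strong (|r| ≈ 0.9).

negative, strong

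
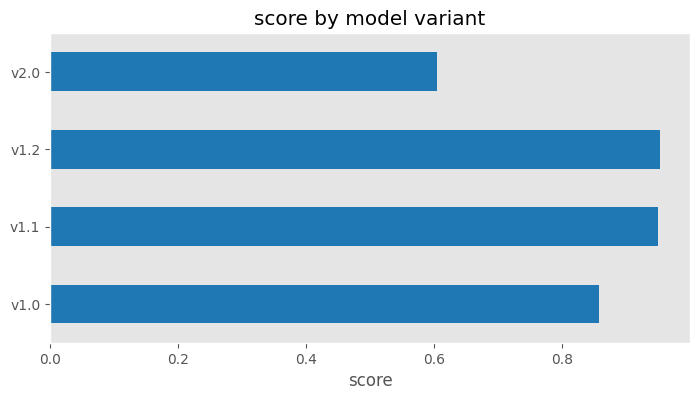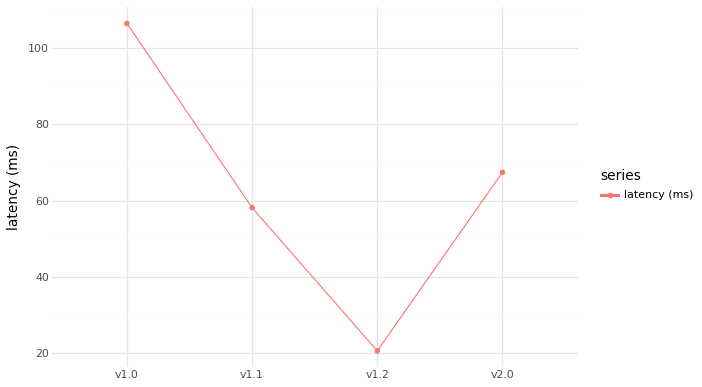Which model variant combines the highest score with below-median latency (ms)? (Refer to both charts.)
v1.2

Chart 2 median latency (ms) ≈ 60; below-median model variants: v1.1, v1.2. Among those, v1.2 has the highest score (≈ 1).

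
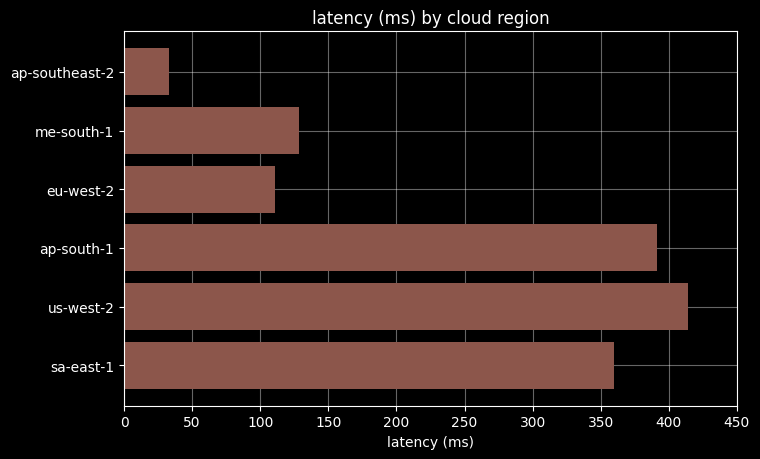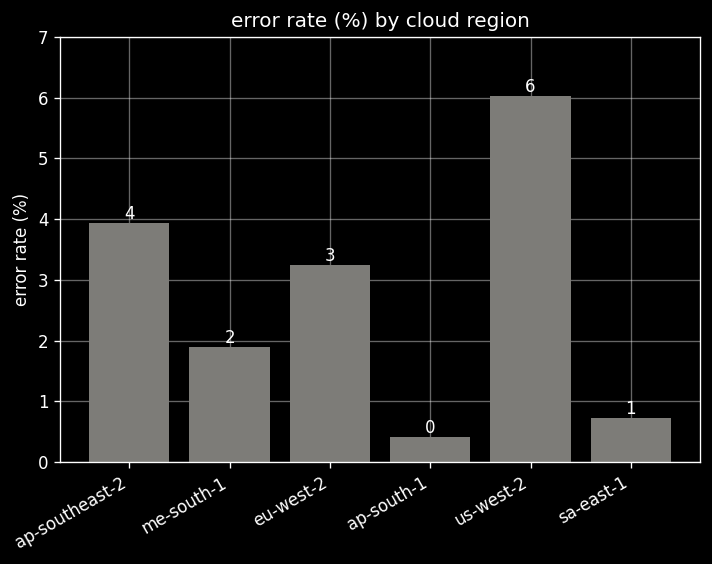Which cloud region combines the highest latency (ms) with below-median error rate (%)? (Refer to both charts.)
ap-south-1

Chart 2 median error rate (%) ≈ 3; below-median cloud regions: me-south-1, ap-south-1, sa-east-1. Among those, ap-south-1 has the highest latency (ms) (≈ 400).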